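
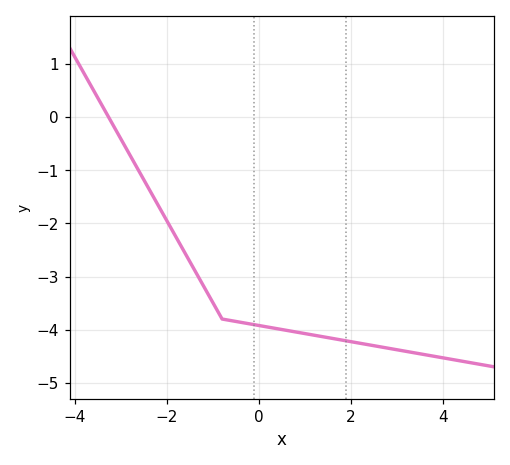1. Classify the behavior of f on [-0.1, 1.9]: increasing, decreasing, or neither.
decreasing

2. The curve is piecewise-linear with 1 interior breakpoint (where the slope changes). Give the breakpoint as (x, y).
(-0.8, -3.8)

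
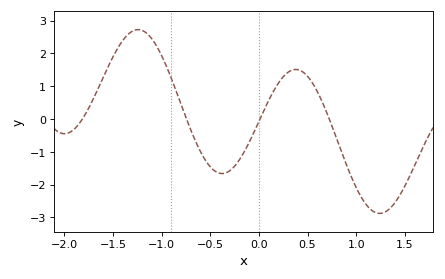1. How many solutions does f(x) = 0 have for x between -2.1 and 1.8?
4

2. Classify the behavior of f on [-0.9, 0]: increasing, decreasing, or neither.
neither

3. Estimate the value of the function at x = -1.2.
2.7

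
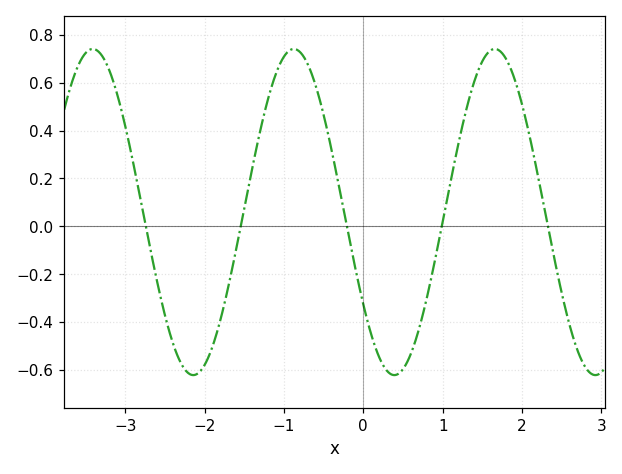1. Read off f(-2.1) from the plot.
-0.616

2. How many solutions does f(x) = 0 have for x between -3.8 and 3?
5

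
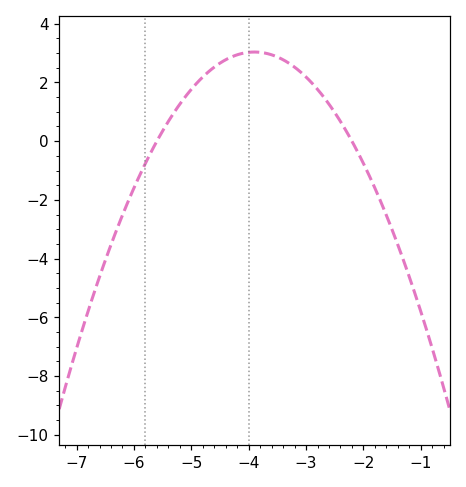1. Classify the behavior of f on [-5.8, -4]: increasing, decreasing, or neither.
increasing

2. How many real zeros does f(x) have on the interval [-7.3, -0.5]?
2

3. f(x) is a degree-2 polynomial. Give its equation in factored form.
y = -1.05(x + 5.6)(x + 2.2)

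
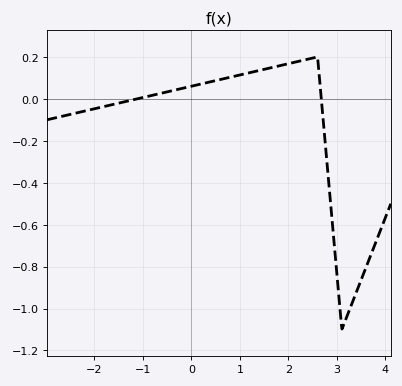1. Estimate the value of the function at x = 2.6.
0.2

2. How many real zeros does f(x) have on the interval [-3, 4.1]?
2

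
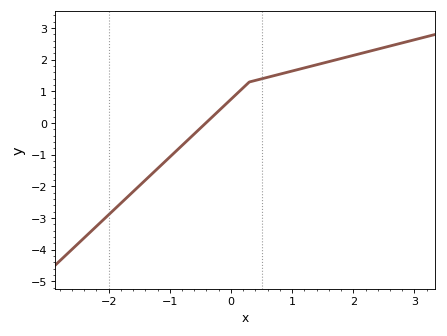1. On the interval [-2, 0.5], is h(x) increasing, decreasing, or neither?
increasing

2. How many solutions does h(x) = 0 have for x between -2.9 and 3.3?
1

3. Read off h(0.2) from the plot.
1.1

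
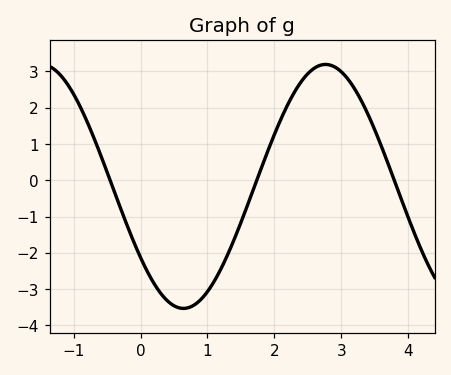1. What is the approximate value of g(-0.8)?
1.62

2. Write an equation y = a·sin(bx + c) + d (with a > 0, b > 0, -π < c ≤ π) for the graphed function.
y = 3.36sin(1.48x - 2.52) - 0.17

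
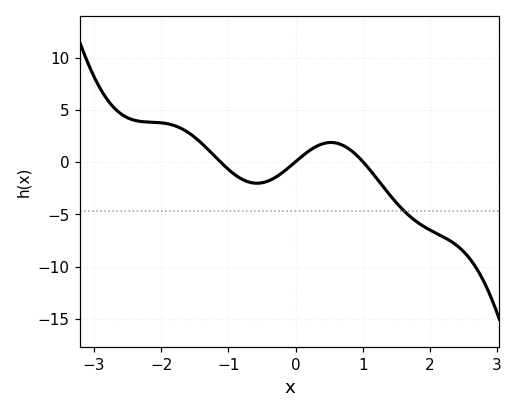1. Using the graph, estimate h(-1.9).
3.66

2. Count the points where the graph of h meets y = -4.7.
1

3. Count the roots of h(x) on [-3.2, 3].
3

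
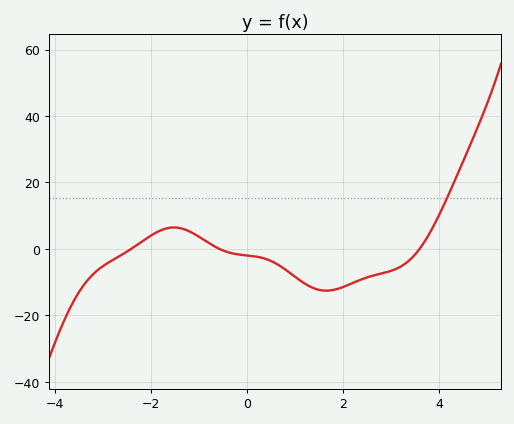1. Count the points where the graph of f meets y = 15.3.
1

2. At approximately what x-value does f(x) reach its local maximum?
-1.6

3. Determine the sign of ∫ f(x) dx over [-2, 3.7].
negative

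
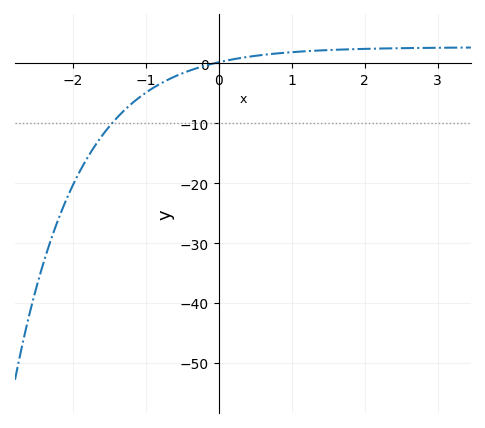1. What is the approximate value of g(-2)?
-20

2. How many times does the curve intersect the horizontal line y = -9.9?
1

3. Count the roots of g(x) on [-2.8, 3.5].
1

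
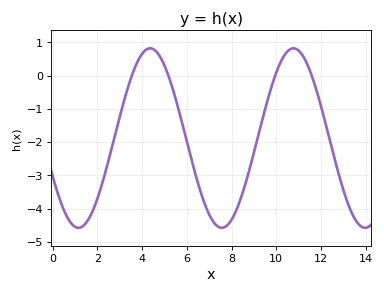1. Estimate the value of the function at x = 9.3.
-1.5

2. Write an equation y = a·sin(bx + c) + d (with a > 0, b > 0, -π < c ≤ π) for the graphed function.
y = 2.7sin(0.98x - 2.7) - 1.88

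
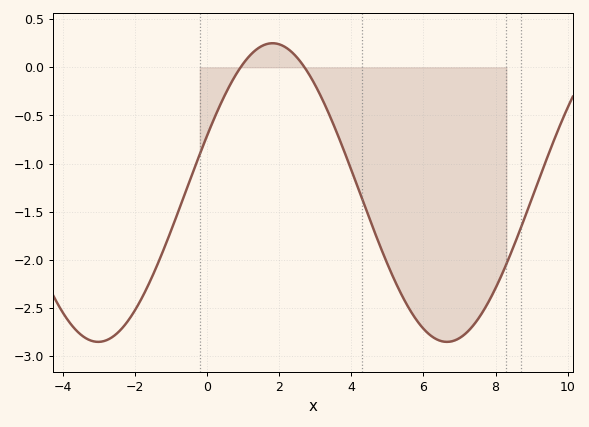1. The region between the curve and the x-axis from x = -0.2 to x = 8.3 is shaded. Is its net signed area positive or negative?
negative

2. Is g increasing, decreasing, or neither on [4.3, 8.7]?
neither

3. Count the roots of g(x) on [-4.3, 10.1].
2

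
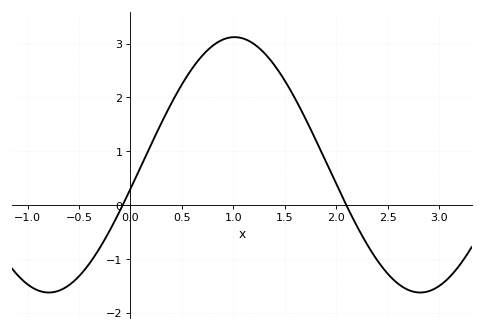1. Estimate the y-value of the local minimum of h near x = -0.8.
-1.62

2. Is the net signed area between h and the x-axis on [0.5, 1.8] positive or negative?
positive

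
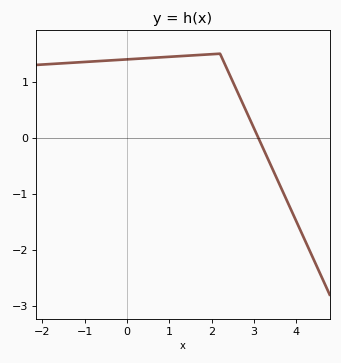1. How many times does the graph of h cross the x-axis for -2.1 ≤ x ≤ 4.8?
1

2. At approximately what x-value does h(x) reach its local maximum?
2.2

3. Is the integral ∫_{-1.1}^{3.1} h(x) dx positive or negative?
positive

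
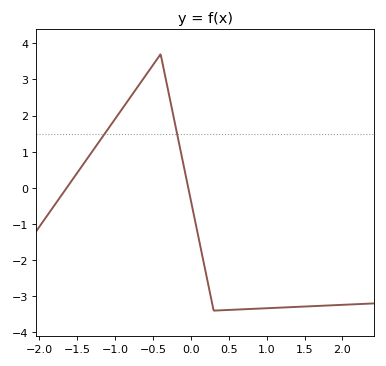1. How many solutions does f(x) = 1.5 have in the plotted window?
2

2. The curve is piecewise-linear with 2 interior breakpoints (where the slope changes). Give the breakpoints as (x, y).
(-0.4, 3.7); (0.3, -3.4)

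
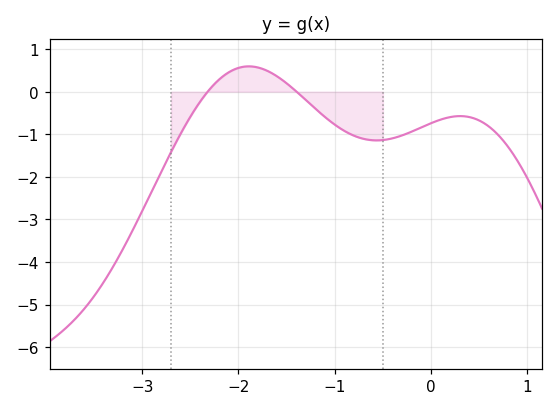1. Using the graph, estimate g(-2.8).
-1.9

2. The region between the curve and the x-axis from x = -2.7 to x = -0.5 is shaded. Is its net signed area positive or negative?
negative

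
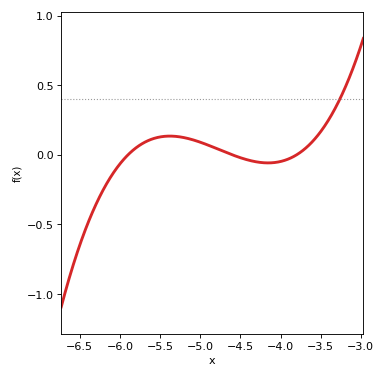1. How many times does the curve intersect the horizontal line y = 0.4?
1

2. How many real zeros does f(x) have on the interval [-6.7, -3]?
3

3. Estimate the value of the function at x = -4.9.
0.069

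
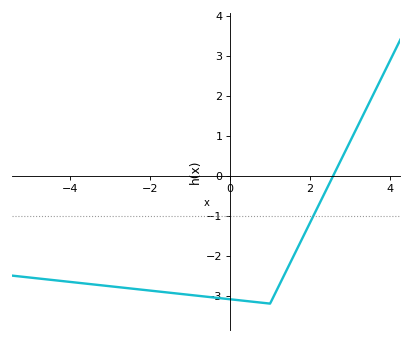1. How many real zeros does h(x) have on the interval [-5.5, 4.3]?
1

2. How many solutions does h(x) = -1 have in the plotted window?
1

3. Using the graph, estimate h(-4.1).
-2.65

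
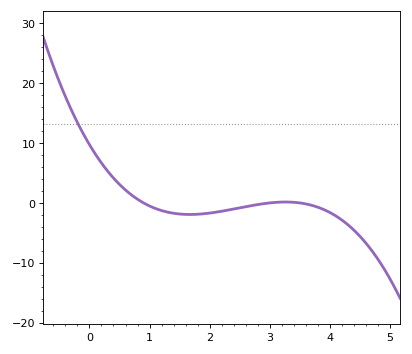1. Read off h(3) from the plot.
0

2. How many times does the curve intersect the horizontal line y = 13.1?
1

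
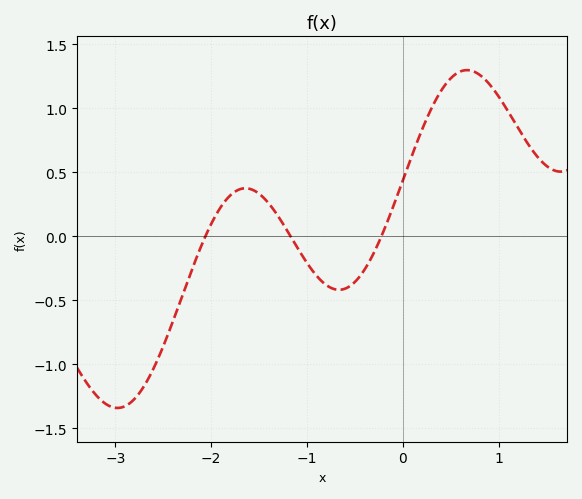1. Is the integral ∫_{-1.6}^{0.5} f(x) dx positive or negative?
positive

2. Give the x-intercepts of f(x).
-2.06, -1.17, -0.225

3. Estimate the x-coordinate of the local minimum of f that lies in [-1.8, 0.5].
-0.666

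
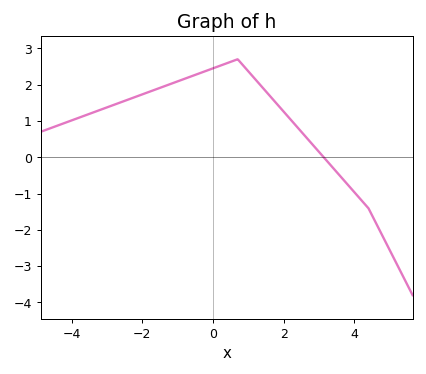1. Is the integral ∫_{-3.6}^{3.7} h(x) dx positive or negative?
positive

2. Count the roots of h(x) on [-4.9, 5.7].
1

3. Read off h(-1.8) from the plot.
1.8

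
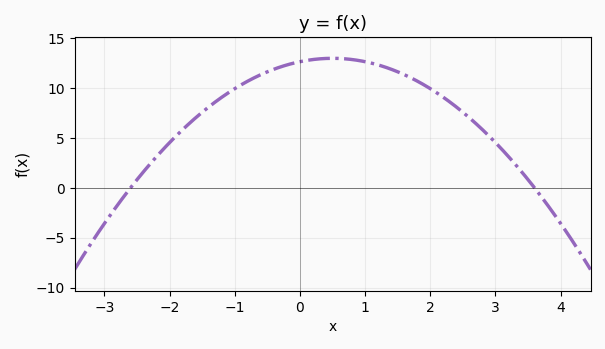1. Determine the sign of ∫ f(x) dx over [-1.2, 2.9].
positive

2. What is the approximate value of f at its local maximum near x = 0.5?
13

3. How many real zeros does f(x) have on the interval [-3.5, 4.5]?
2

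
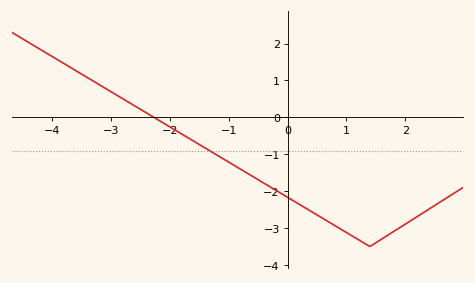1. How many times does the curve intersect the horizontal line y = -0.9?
1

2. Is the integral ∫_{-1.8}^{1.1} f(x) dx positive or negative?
negative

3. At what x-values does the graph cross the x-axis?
-2.27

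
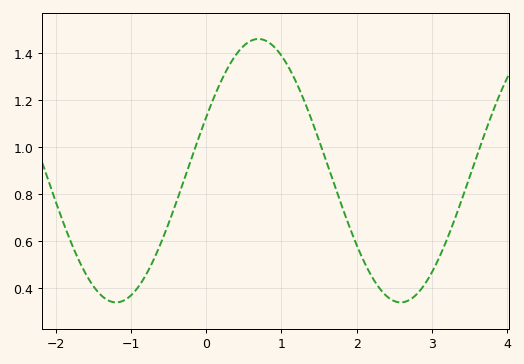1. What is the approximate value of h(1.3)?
1.2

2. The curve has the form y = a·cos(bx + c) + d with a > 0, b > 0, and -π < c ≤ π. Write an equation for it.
y = 0.56cos(1.66x - 1.15) + 0.9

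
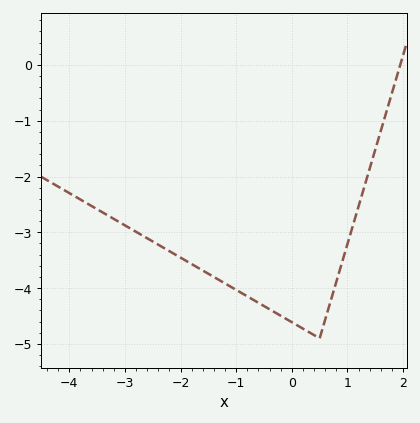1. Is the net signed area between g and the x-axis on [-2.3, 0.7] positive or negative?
negative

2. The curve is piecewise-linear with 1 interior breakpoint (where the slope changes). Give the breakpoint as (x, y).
(0.5, -4.9)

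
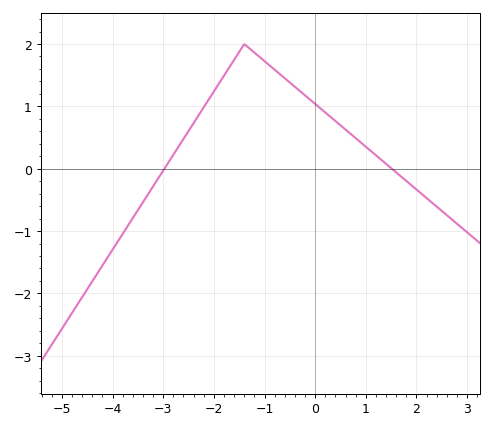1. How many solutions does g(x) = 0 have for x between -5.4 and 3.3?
2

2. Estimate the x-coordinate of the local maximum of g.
-1.4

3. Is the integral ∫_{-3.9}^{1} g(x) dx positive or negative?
positive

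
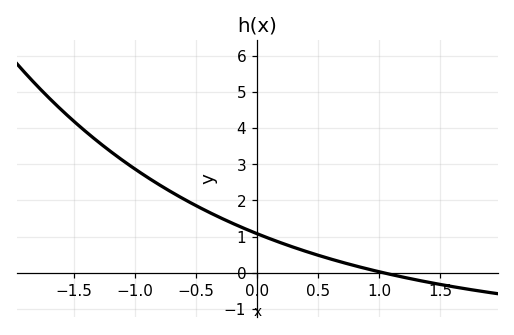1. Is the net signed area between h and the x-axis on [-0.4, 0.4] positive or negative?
positive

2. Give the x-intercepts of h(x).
1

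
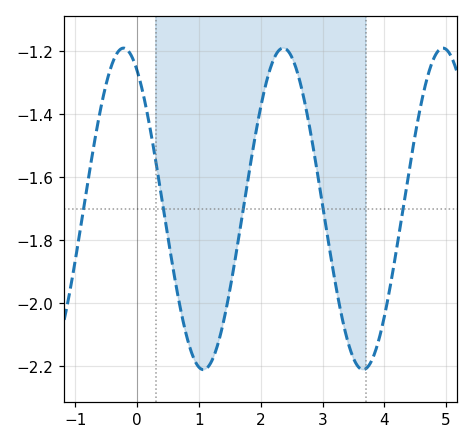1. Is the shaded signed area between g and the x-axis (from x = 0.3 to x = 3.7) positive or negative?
negative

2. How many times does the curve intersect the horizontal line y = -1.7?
5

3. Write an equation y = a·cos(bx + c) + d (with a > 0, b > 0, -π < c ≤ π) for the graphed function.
y = 0.51cos(2.4x + 0.54) - 1.7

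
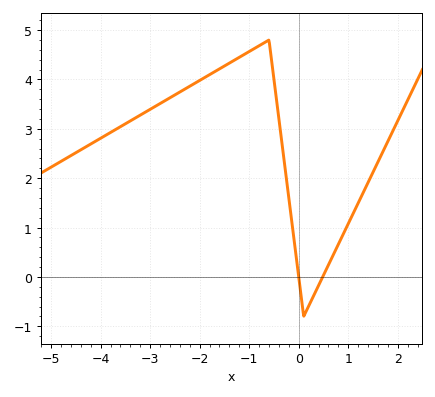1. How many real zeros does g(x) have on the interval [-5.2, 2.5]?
2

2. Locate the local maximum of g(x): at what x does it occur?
-0.6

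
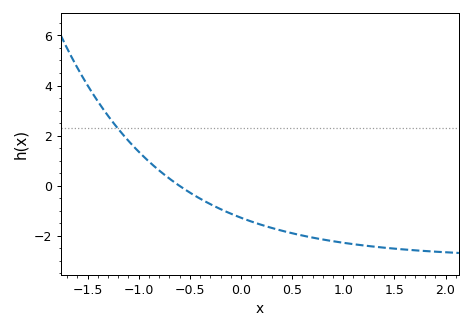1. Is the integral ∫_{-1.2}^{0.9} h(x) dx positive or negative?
negative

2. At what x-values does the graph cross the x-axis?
-0.603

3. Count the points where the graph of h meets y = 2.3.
1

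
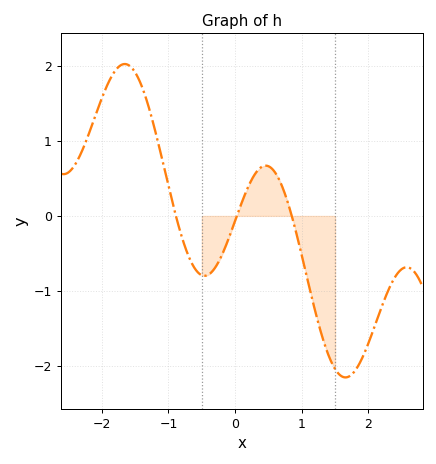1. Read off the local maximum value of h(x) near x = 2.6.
-0.684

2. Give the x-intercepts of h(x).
-0.889, 0.026, 0.85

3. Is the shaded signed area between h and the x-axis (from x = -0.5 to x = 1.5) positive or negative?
negative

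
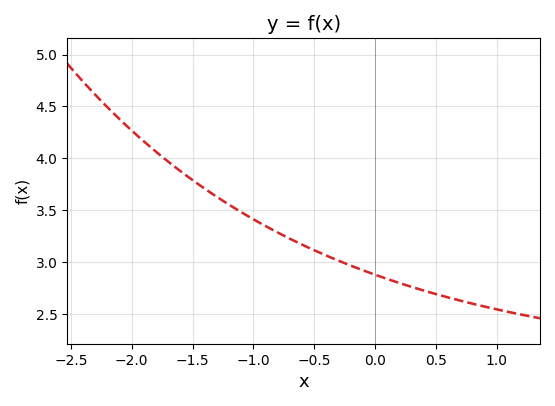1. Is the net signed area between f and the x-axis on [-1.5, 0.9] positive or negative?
positive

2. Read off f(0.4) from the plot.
2.73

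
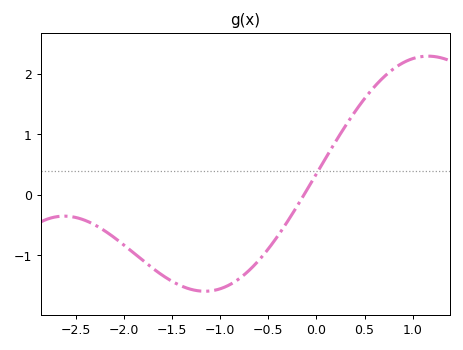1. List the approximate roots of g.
-0.1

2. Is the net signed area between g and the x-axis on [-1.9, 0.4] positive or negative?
negative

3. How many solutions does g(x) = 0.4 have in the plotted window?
1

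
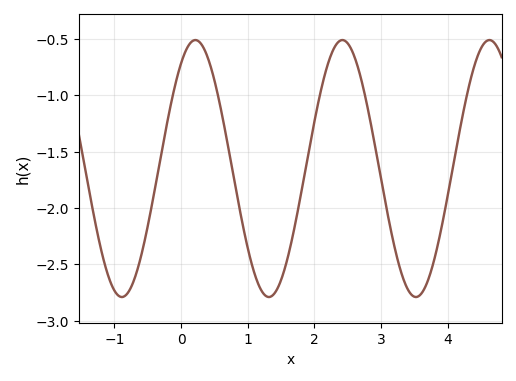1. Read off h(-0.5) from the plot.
-2.15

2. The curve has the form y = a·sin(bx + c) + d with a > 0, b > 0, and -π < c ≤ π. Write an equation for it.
y = 1.14sin(2.9x + 0.96) - 1.65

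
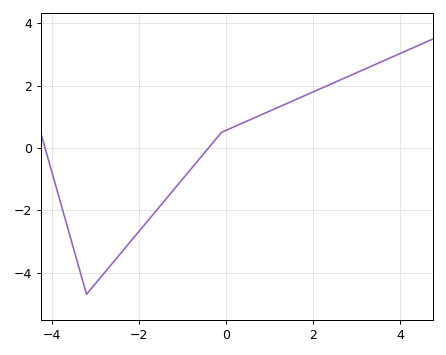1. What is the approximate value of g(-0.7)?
-0.6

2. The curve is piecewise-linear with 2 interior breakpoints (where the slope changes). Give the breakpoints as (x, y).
(-3.2, -4.7); (-0.1, 0.5)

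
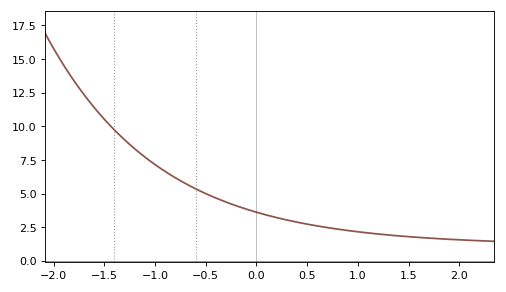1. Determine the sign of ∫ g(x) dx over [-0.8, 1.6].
positive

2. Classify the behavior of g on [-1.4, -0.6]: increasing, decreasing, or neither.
decreasing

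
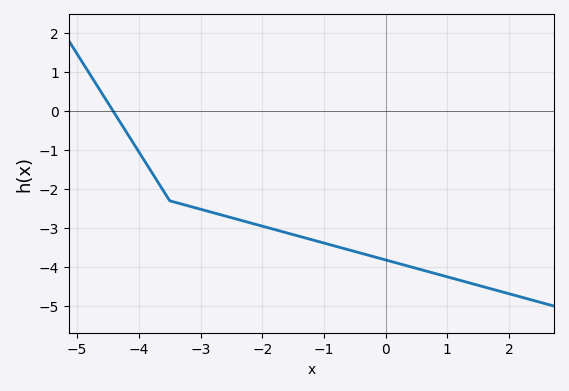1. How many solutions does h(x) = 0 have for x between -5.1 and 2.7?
1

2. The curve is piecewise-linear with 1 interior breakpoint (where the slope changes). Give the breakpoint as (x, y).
(-3.5, -2.3)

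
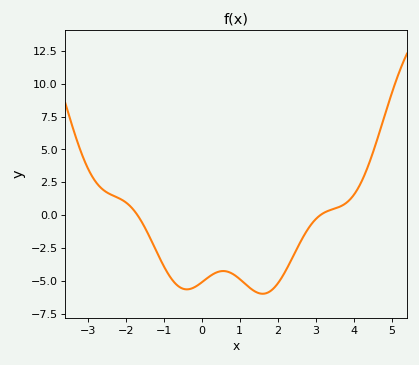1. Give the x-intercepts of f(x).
-1.69, 3.12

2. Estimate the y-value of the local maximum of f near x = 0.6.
-4.24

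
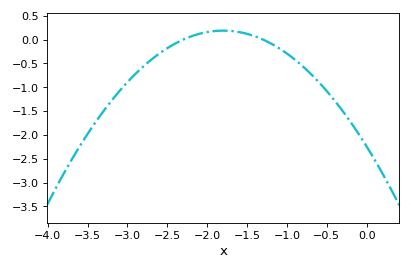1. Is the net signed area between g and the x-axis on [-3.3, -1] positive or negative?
negative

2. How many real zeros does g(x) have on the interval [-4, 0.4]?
2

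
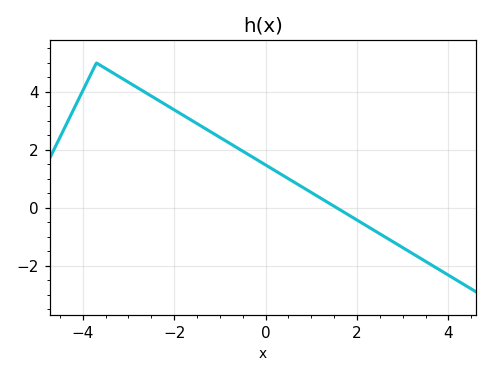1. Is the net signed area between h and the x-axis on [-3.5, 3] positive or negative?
positive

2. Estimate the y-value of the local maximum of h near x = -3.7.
5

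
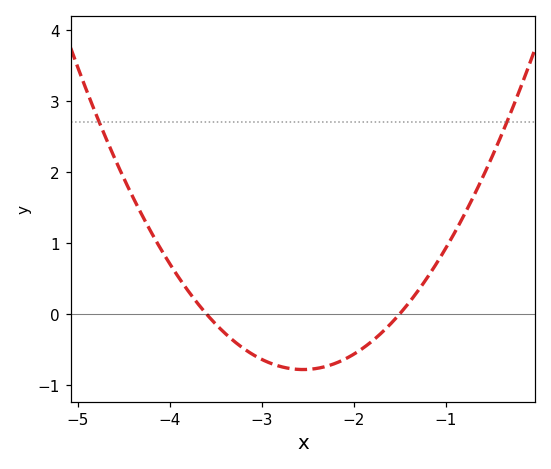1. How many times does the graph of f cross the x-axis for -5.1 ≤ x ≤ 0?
2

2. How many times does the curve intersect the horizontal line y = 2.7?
2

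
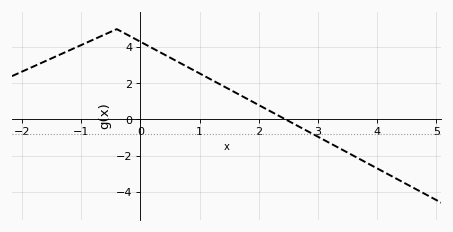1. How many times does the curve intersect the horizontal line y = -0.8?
1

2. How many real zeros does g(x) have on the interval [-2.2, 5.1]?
1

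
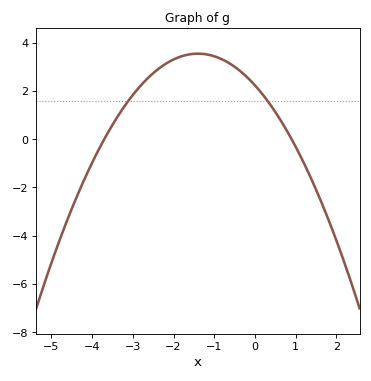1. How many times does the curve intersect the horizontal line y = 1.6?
2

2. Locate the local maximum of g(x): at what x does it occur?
-1.4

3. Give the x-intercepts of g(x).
-3.8, 0.8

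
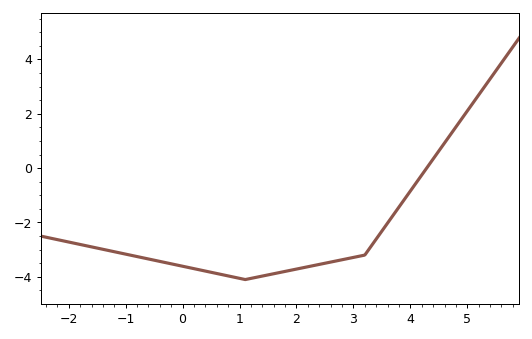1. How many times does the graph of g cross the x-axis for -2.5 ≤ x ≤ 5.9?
1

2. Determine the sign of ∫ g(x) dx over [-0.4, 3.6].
negative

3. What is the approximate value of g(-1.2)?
-3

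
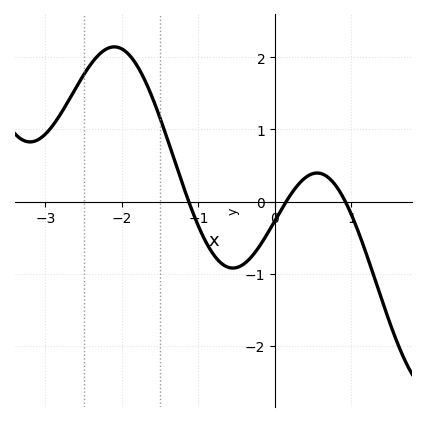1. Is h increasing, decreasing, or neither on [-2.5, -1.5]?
neither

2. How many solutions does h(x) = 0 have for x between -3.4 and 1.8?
3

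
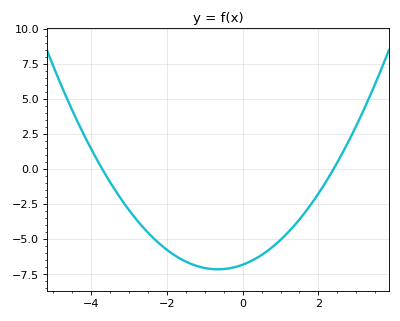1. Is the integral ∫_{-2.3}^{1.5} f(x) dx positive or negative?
negative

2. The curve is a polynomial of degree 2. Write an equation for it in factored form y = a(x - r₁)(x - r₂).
y = 0.77(x + 3.7)(x - 2.4)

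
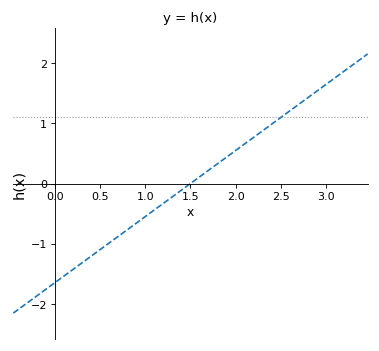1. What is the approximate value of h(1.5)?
0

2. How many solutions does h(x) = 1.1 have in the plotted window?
1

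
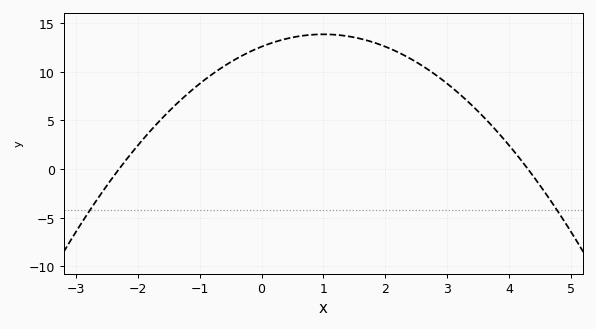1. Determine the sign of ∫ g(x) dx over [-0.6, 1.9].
positive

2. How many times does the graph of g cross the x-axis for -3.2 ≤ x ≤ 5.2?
2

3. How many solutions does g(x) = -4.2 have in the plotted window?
2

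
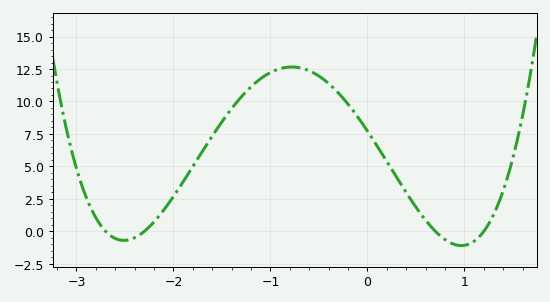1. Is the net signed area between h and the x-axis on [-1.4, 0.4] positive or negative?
positive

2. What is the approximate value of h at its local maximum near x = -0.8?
12.7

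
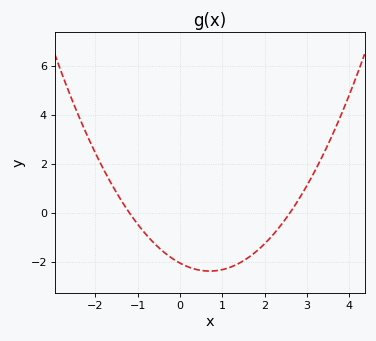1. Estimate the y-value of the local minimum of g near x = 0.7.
-2.4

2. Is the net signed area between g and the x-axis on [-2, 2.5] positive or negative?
negative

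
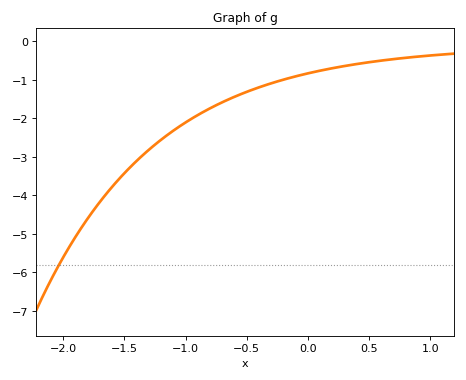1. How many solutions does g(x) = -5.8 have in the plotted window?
1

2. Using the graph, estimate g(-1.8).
-4.6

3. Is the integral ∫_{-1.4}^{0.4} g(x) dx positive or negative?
negative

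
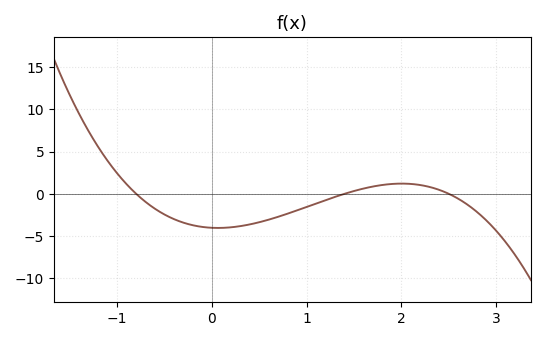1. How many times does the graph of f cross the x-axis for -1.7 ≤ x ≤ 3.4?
3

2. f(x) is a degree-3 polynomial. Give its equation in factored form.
y = -1.44(x + 0.8)(x - 1.4)(x - 2.5)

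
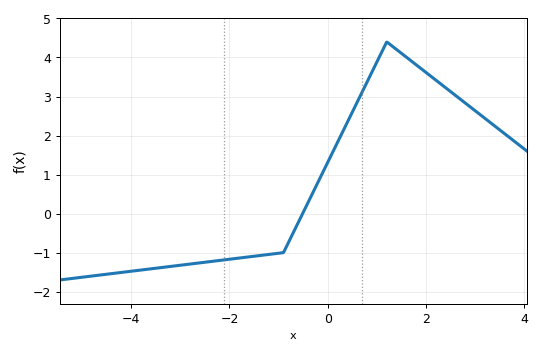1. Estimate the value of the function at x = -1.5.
-1.1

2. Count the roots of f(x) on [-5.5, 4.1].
1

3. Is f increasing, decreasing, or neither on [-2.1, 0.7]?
increasing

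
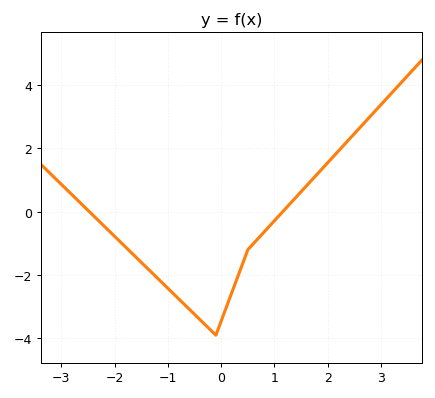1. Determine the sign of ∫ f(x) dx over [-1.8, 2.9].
negative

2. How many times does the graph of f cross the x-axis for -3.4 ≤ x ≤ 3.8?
2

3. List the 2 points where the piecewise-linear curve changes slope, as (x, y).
(-0.1, -3.9); (0.5, -1.2)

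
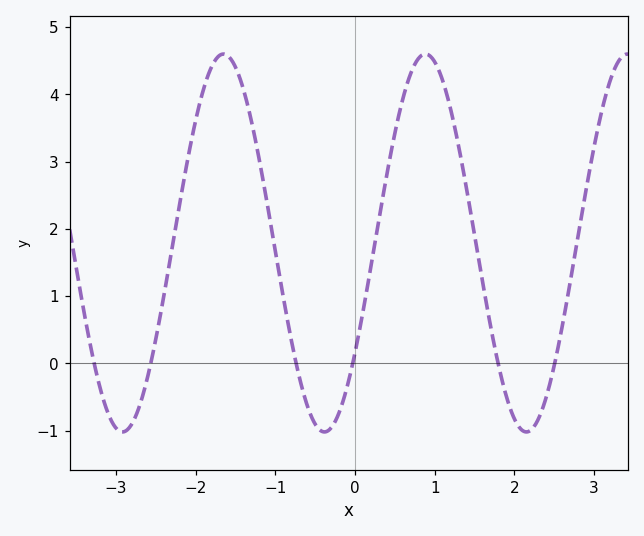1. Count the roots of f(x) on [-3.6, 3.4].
6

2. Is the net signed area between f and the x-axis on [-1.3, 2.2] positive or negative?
positive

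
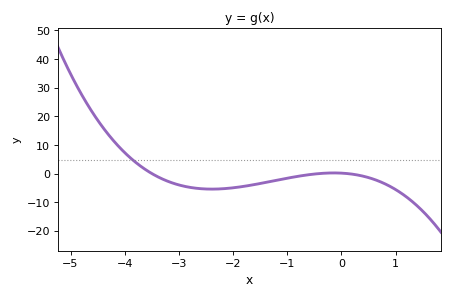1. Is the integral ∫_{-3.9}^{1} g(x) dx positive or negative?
negative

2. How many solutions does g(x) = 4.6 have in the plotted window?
1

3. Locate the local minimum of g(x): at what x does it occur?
-2.4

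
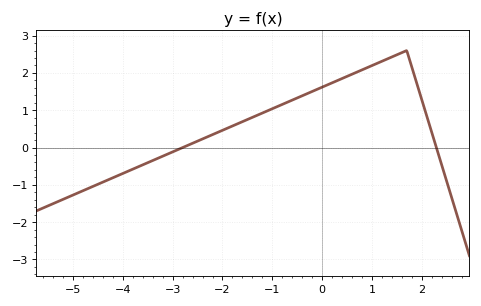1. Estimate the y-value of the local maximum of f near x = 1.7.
2.6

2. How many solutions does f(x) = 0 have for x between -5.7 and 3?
2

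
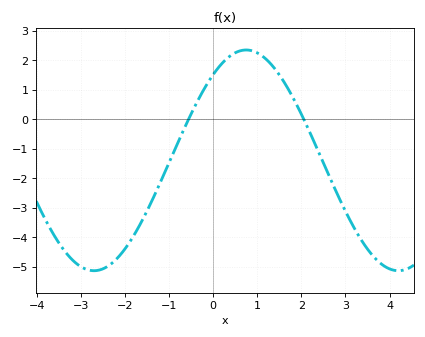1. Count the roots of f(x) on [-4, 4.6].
2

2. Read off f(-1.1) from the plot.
-1.81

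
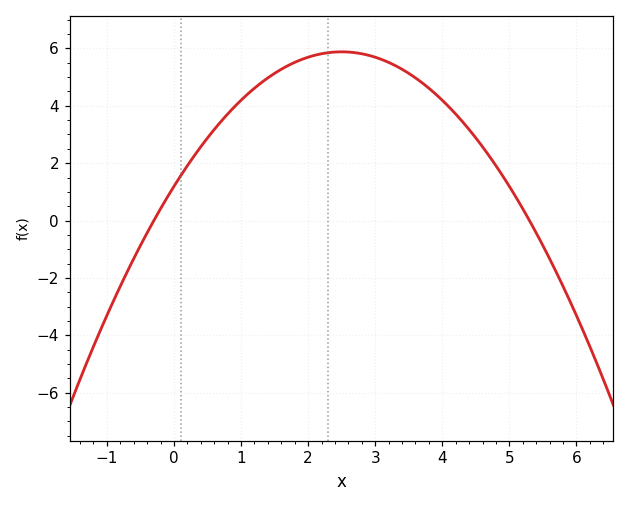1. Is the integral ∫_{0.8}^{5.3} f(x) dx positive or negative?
positive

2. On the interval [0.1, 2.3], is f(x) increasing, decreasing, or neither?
increasing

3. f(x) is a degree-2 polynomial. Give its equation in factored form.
y = -0.75(x + 0.3)(x - 5.3)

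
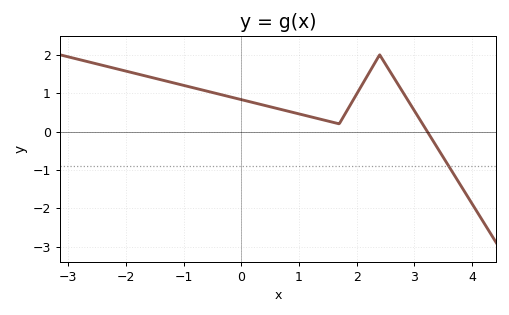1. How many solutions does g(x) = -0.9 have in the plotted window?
1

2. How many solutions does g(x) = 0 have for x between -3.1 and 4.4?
1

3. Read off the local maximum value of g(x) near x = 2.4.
2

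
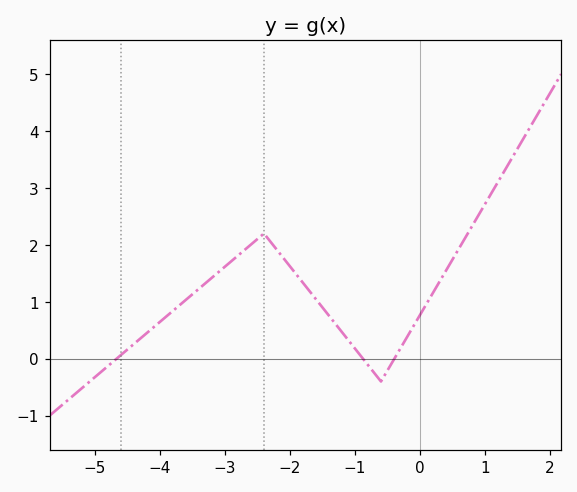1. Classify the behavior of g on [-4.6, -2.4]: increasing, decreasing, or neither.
increasing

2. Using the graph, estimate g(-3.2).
1.42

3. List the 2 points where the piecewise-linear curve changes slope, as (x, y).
(-2.4, 2.2); (-0.6, -0.4)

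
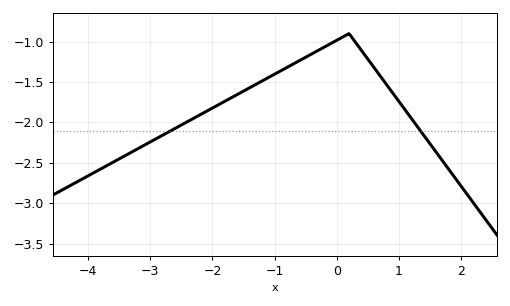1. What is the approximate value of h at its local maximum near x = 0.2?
-0.9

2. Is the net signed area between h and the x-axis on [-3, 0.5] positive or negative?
negative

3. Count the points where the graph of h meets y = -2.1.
2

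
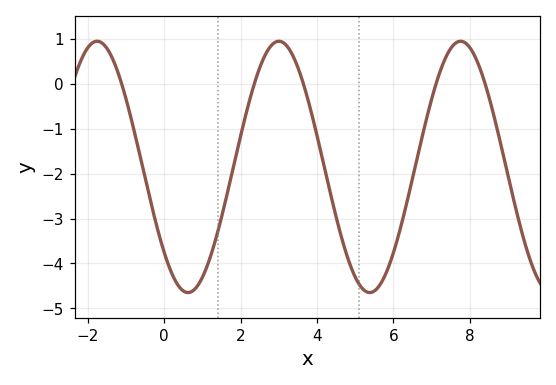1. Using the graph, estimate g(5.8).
-4.2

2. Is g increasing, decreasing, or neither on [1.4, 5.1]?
neither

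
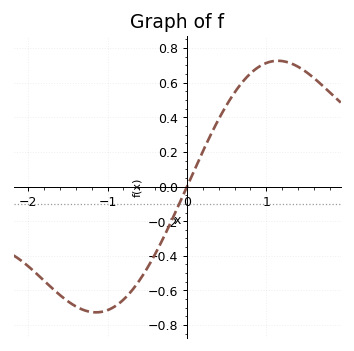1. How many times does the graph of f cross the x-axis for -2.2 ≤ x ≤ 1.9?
1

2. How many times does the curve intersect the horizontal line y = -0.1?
1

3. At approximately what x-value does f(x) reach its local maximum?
1.1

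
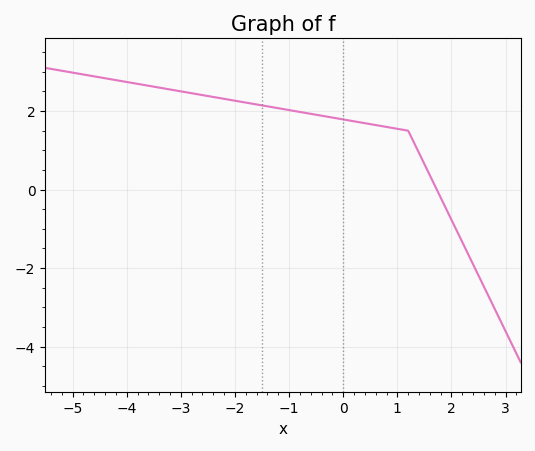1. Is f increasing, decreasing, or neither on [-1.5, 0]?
decreasing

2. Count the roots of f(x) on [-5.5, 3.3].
1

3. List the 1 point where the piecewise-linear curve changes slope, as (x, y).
(1.2, 1.5)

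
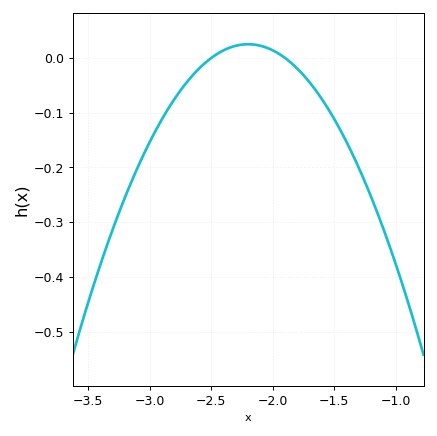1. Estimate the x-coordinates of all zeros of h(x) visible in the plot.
-2.5, -1.9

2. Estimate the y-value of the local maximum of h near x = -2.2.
0.03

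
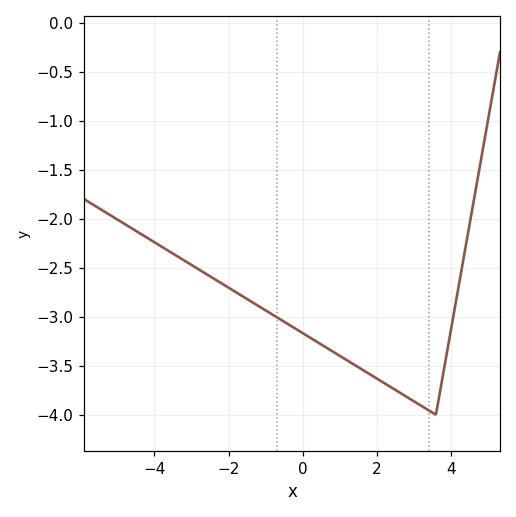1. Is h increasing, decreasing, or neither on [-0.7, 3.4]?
decreasing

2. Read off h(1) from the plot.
-3.4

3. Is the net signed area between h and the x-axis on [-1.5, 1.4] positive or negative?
negative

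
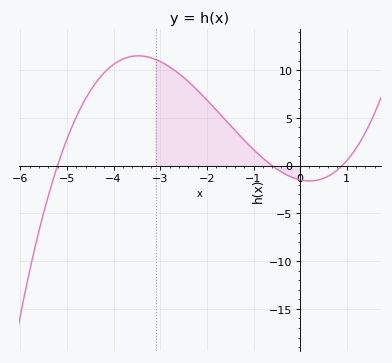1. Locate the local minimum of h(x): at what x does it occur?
0.2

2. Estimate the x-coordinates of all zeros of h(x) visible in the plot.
-5.2, -0.6, 1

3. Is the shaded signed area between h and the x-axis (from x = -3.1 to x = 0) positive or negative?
positive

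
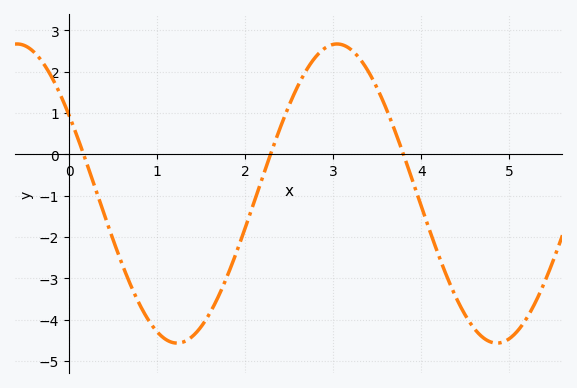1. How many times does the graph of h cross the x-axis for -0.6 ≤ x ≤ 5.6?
3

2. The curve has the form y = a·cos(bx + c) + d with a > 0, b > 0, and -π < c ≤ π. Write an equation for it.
y = 3.62cos(1.7x + 1) - 0.95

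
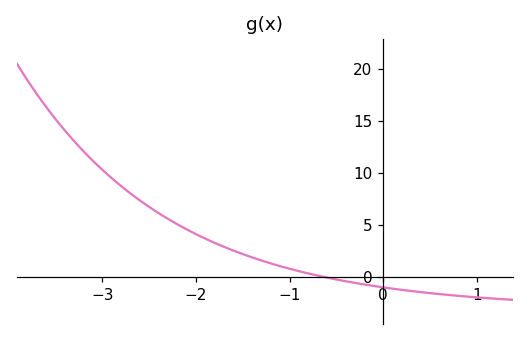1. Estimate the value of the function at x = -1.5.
2.2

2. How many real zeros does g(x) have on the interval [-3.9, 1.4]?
1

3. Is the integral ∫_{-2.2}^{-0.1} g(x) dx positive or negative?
positive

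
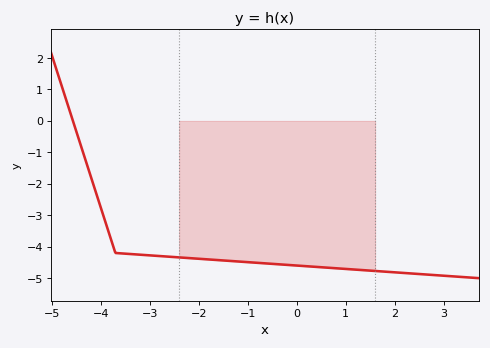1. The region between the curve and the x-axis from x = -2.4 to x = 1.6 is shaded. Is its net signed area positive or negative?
negative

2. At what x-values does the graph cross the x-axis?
-4.57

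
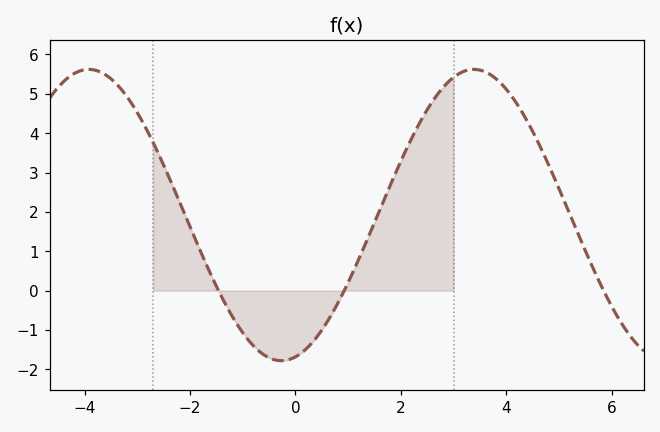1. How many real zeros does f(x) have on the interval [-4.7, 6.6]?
3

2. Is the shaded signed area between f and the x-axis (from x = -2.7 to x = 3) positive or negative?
positive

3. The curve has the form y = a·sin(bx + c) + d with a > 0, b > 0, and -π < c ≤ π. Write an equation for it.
y = 3.7sin(0.86x - 1.3) + 1.92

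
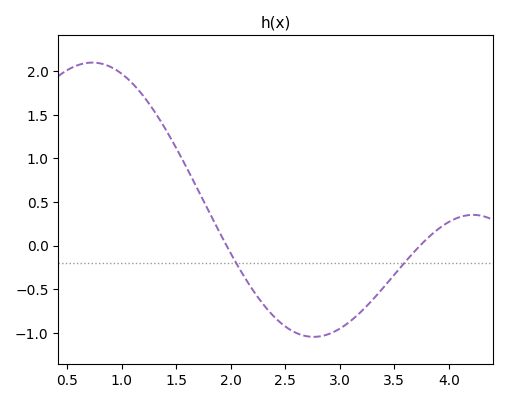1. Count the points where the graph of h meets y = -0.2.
2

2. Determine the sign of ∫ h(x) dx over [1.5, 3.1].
negative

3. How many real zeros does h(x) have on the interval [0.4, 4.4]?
2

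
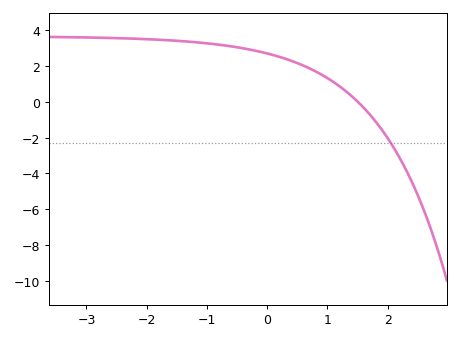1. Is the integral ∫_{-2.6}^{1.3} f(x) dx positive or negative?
positive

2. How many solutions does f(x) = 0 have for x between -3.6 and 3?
1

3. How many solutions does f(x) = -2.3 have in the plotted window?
1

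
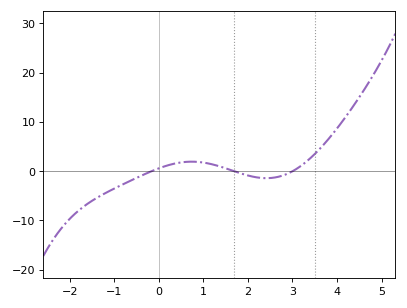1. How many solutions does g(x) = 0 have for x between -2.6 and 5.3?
3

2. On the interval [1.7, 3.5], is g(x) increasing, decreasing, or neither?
neither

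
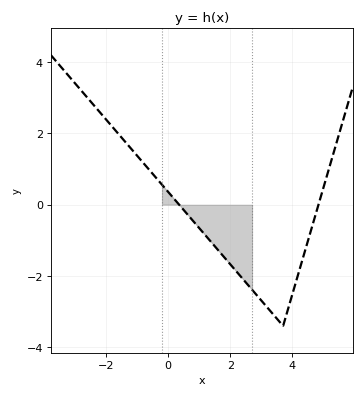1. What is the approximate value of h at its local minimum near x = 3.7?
-3.4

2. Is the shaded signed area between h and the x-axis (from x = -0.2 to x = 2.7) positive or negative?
negative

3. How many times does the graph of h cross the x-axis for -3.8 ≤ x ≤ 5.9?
2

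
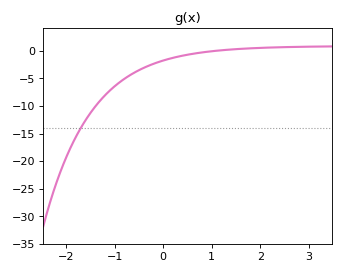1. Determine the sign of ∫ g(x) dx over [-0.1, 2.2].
negative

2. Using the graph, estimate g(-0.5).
-3.5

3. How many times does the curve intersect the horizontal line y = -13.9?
1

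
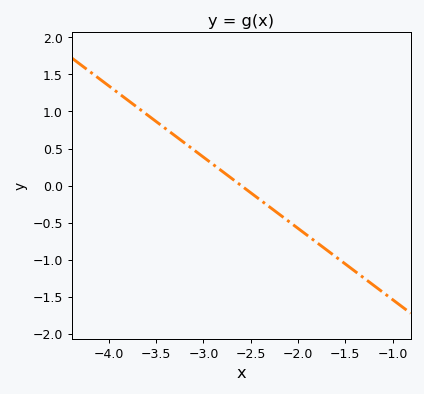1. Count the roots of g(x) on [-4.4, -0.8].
1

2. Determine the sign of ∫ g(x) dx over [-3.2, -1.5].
negative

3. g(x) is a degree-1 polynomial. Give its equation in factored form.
y = -0.96(x + 2.6)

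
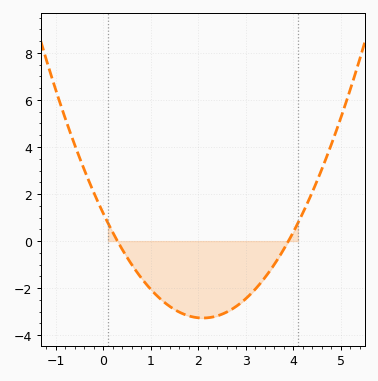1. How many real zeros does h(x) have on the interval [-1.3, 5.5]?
2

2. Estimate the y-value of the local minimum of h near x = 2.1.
-3.27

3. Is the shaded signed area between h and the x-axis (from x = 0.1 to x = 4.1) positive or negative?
negative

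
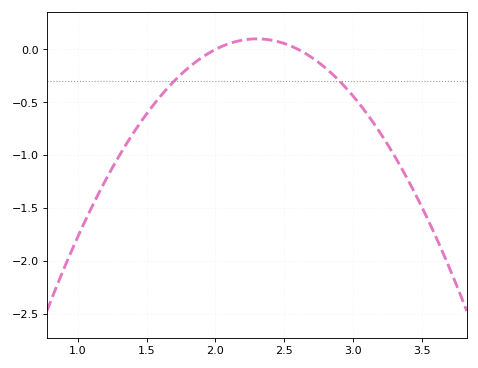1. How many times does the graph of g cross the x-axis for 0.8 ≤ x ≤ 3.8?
2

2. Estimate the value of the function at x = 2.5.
0.05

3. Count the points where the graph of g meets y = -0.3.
2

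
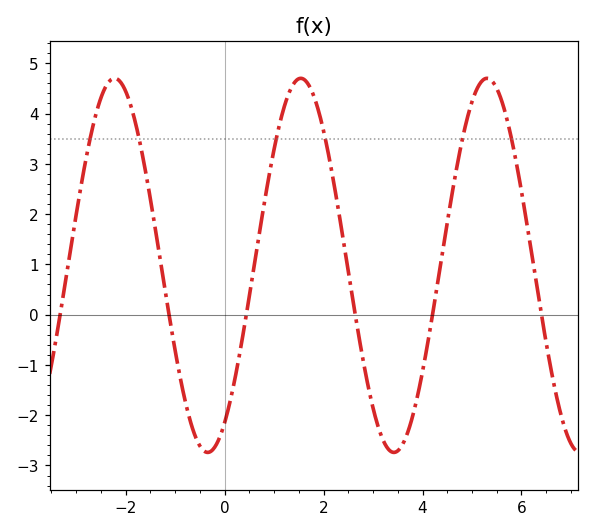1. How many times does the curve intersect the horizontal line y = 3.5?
6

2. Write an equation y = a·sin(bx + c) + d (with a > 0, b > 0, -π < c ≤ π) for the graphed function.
y = 3.72sin(1.67x - 1) + 0.98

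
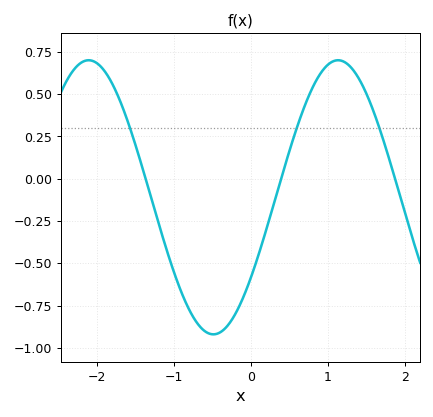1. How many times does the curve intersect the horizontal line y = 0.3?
3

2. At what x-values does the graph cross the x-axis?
-1.37, 0.391, 1.87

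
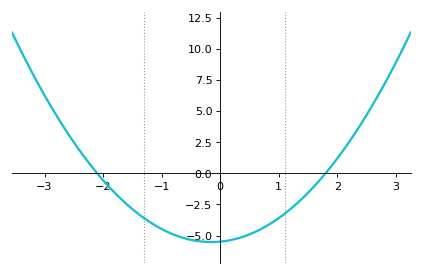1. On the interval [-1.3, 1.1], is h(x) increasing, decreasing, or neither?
neither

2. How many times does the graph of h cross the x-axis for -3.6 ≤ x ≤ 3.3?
2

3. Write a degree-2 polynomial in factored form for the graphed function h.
y = 1.45(x + 2.1)(x - 1.8)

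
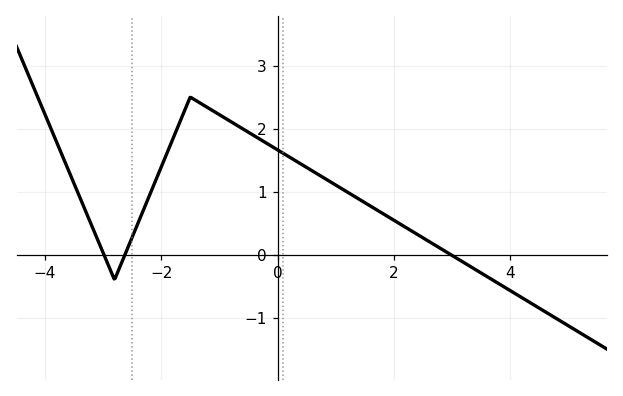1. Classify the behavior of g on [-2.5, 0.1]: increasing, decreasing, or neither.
neither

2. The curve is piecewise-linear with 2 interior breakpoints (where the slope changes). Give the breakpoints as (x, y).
(-2.8, -0.4); (-1.5, 2.5)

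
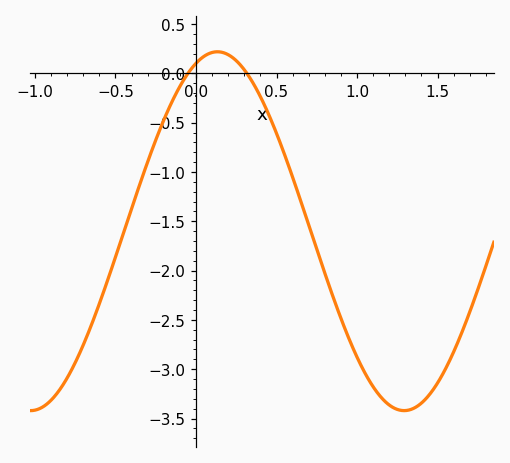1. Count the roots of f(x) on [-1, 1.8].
2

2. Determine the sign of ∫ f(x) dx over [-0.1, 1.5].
negative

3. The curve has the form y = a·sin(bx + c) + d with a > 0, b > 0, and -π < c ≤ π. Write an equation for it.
y = 1.82sin(2.71x + 1.21) - 1.6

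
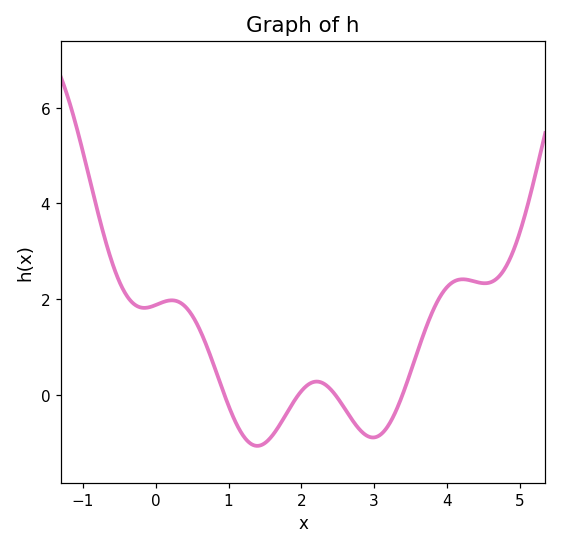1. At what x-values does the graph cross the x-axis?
0.944, 1.96, 2.47, 3.39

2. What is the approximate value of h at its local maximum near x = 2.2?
0.276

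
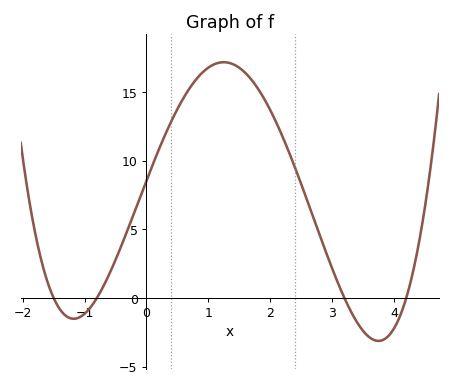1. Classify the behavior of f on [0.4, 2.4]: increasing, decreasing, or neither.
neither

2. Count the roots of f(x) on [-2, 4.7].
4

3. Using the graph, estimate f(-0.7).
1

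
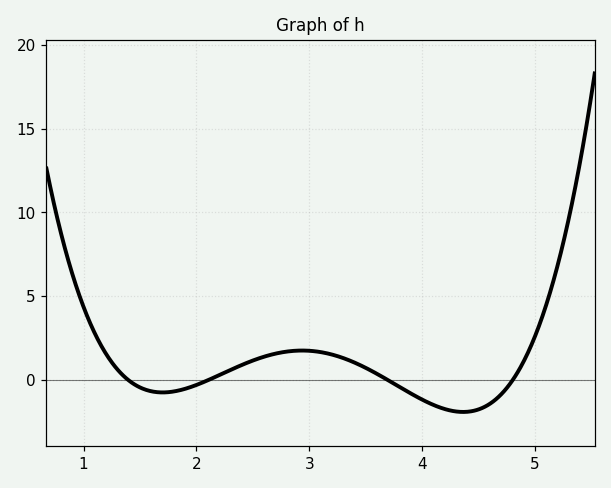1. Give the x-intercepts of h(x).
1.4, 2.1, 3.7, 4.8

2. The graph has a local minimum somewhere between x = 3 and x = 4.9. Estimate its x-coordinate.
4.36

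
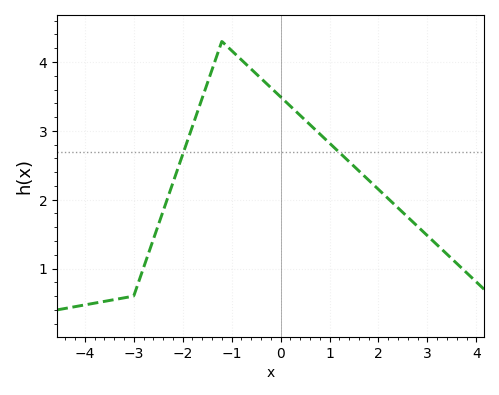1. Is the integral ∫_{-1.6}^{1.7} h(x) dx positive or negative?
positive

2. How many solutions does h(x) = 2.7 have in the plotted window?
2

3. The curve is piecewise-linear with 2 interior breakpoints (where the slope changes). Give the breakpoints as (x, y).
(-3, 0.6); (-1.2, 4.3)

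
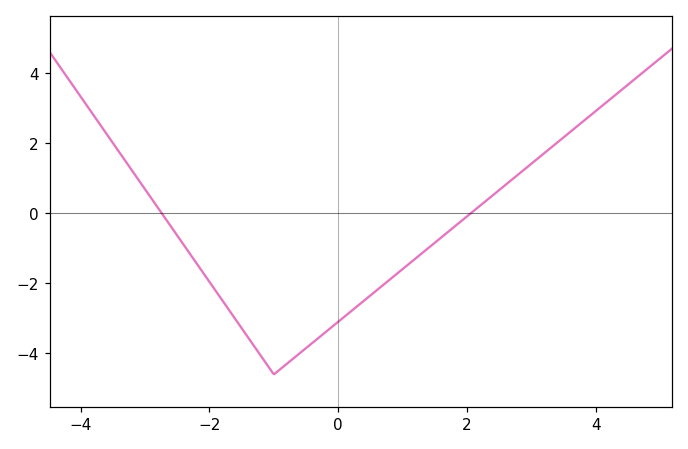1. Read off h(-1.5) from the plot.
-3.2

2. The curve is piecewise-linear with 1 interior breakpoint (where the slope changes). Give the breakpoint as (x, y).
(-1, -4.6)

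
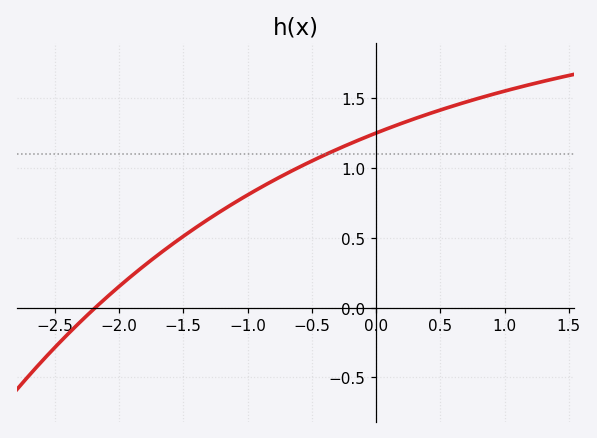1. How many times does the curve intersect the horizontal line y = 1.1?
1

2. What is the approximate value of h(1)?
1.55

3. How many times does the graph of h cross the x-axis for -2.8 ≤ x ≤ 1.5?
1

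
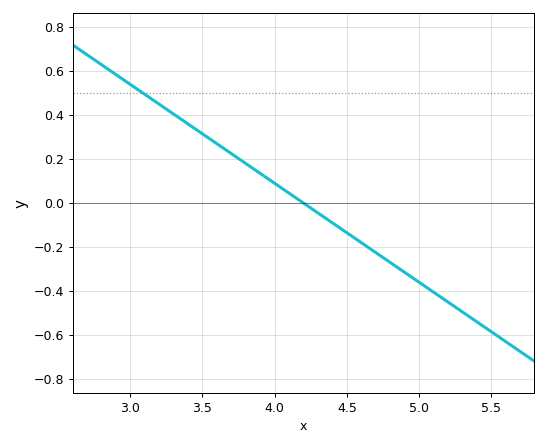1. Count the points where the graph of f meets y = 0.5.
1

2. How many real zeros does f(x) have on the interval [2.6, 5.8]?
1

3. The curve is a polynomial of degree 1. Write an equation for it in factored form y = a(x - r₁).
y = -0.45(x - 4.2)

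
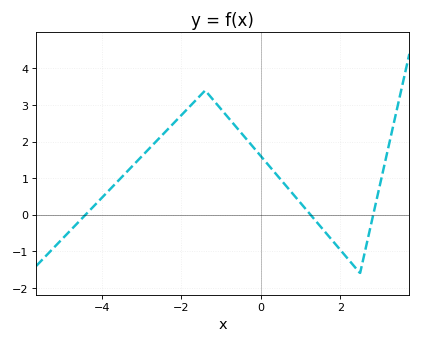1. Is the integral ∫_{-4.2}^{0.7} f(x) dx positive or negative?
positive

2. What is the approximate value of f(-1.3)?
3.3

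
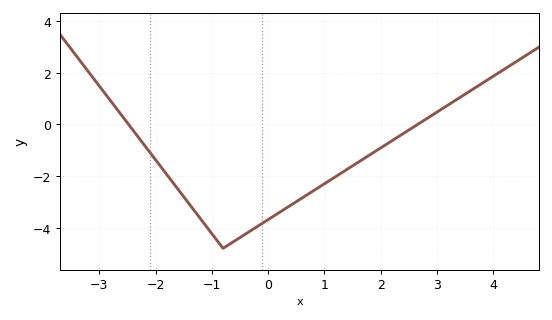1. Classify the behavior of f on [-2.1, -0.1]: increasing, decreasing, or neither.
neither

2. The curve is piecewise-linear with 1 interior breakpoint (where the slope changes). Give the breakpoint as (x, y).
(-0.8, -4.8)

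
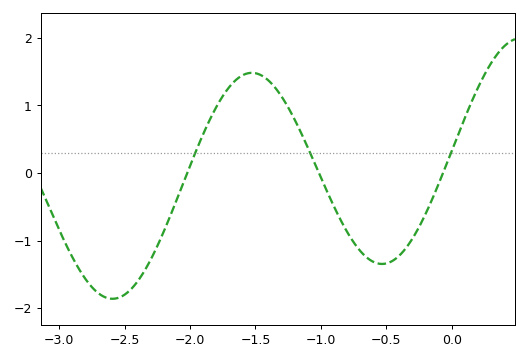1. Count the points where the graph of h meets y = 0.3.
3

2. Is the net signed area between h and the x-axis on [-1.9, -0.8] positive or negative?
positive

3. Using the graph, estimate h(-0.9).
-0.495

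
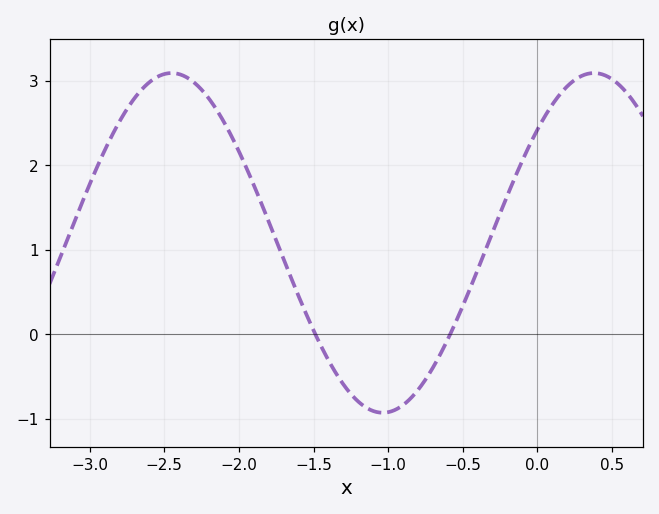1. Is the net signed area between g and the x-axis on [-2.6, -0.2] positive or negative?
positive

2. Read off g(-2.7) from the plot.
2.8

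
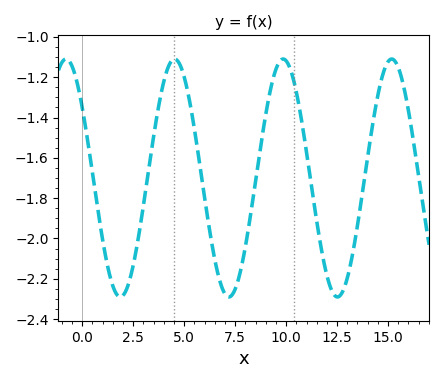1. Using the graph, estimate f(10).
-1.12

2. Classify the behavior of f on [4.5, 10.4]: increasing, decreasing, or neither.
neither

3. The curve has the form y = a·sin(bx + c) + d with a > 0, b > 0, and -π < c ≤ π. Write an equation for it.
y = 0.59sin(1.2x + 2.5) - 1.7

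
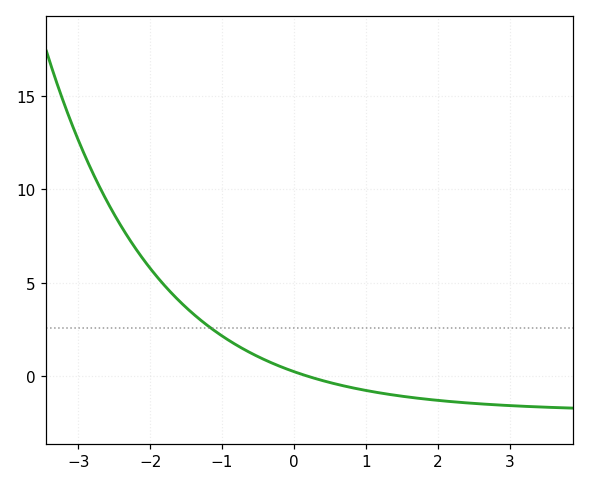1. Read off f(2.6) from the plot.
-1.49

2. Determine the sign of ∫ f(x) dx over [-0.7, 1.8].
negative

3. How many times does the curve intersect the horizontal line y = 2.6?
1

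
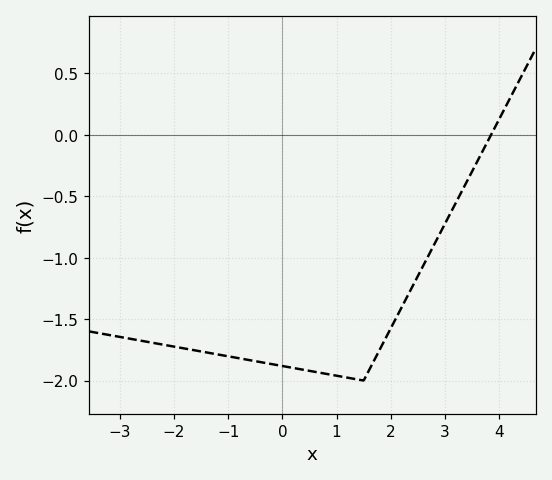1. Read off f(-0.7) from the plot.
-1.85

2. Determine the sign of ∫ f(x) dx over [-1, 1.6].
negative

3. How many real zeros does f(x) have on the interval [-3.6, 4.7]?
1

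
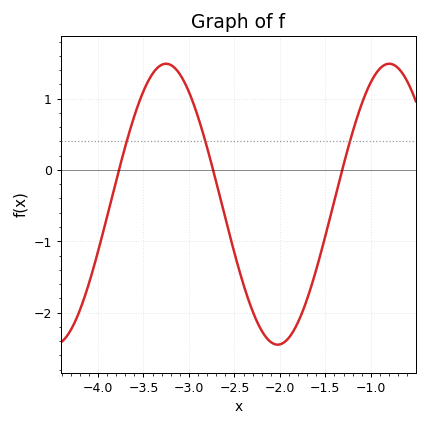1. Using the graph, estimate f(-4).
-1.15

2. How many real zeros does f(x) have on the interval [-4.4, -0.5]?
3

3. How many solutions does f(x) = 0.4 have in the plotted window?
3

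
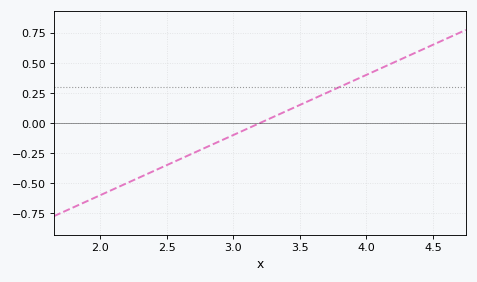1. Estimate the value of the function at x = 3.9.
0.35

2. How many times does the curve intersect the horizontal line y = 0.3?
1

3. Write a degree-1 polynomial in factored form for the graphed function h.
y = 0.5(x - 3.2)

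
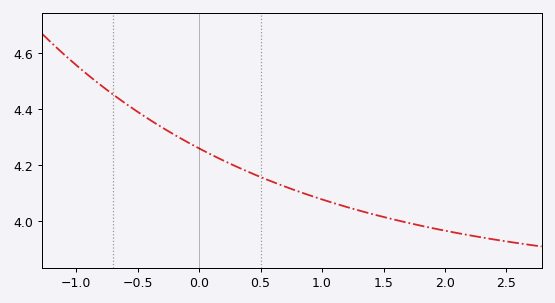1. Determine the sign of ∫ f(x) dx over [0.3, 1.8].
positive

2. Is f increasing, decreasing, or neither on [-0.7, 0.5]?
decreasing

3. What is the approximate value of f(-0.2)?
4.3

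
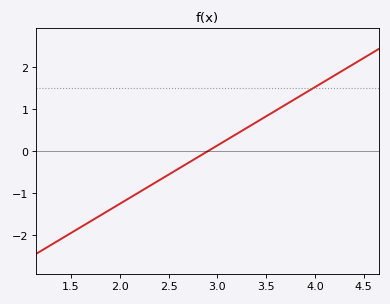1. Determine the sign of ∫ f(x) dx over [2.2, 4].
positive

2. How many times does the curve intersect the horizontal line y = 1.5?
1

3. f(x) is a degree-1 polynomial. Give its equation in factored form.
y = 1.39(x - 2.9)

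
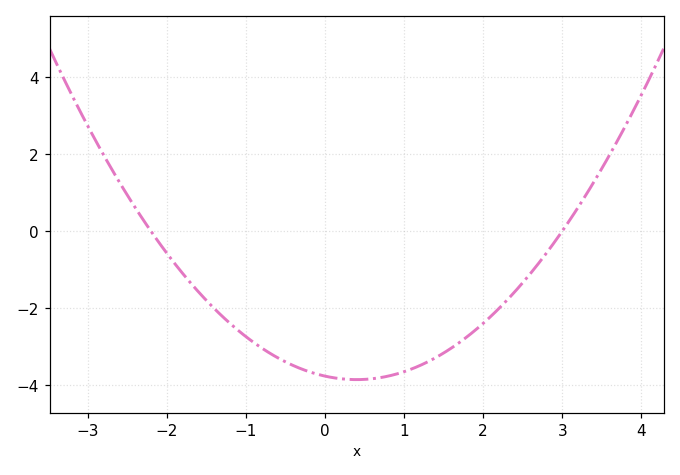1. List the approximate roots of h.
-2.2, 3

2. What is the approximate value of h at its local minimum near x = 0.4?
-3.85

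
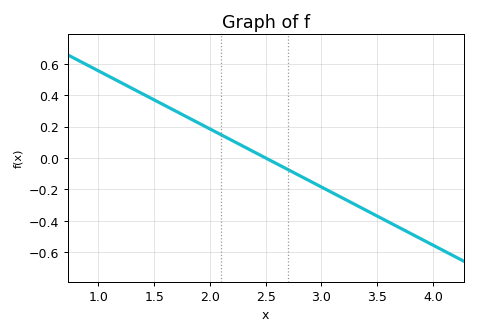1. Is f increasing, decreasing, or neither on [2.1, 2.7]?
decreasing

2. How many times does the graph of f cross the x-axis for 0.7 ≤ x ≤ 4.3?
1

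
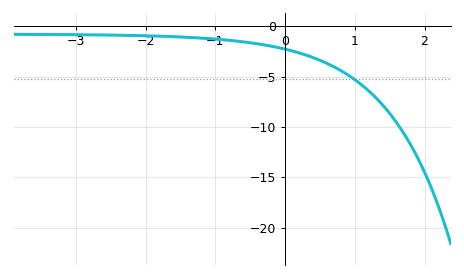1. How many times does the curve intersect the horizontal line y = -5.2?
1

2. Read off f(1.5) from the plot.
-8.5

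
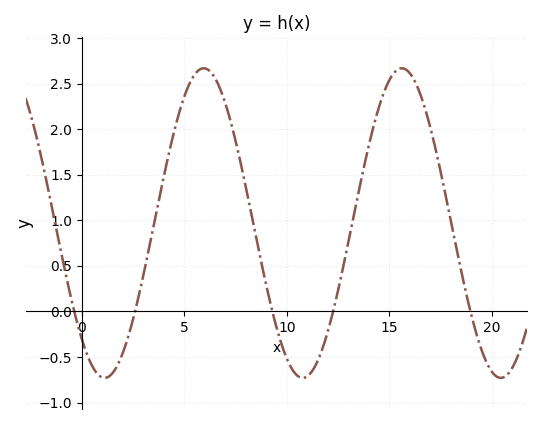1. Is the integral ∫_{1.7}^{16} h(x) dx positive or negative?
positive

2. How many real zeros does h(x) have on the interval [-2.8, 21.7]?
5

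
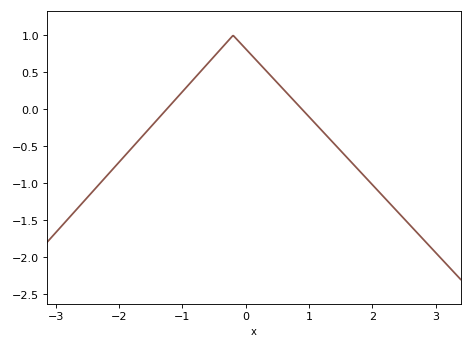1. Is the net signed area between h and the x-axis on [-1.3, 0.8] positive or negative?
positive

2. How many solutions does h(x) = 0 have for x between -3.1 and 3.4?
2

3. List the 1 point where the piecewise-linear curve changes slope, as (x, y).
(-0.2, 1)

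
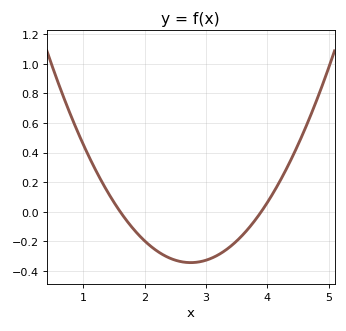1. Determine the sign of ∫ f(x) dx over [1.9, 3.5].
negative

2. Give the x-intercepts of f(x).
1.6, 3.9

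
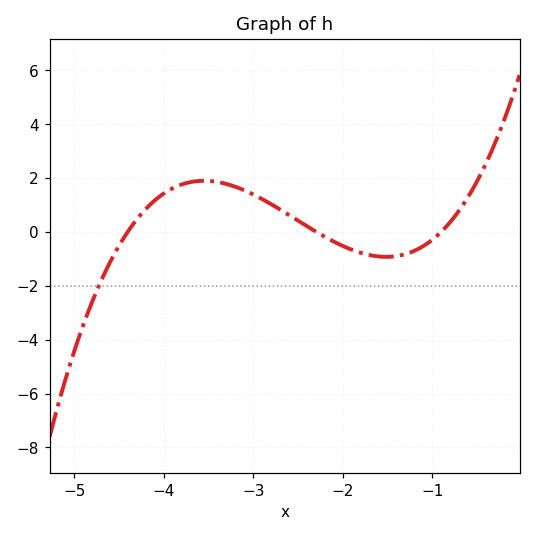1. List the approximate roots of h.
-4.4, -2.3, -0.9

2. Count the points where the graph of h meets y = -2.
1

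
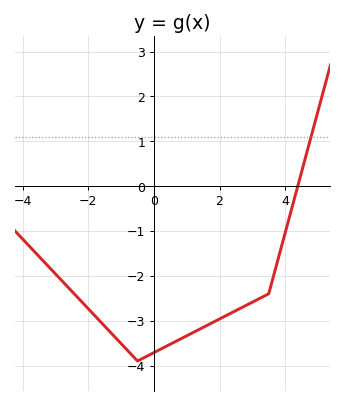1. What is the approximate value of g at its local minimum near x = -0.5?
-3.9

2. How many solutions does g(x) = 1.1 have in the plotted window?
1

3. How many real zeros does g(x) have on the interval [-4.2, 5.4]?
1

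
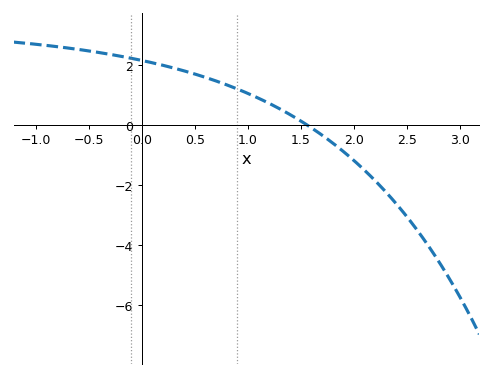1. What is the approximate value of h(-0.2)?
2.2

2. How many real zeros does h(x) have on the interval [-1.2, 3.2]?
1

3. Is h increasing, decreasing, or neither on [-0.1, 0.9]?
decreasing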